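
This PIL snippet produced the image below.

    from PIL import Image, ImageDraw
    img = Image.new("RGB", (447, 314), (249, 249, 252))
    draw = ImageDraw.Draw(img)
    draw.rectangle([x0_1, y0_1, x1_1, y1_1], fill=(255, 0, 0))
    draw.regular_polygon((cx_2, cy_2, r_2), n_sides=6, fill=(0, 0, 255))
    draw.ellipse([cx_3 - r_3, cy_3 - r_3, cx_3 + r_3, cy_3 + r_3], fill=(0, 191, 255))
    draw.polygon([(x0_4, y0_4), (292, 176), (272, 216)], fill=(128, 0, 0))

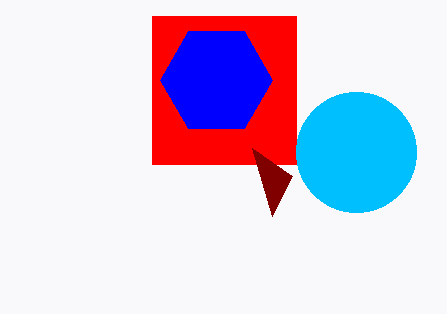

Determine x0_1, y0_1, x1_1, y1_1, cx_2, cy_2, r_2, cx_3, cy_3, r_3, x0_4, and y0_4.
x0_1 = 152; y0_1 = 16; x1_1 = 296; y1_1 = 164; cx_2 = 216; cy_2 = 80; r_2 = 56; cx_3 = 356; cy_3 = 152; r_3 = 60; x0_4 = 252; y0_4 = 148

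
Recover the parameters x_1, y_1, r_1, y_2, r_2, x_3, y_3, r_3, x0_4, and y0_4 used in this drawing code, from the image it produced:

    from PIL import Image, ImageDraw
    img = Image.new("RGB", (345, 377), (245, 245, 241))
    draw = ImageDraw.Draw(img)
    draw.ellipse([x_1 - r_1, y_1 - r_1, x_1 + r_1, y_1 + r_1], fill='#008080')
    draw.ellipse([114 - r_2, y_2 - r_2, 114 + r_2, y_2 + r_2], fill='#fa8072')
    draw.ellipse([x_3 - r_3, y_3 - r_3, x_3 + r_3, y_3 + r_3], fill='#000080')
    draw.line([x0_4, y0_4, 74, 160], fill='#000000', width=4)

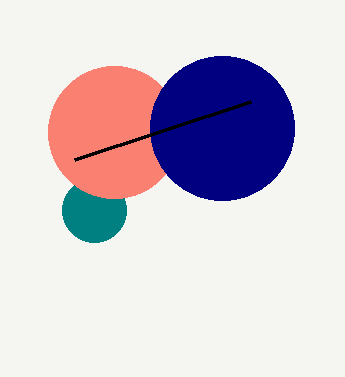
x_1 = 94; y_1 = 210; r_1 = 32; y_2 = 132; r_2 = 66; x_3 = 222; y_3 = 128; r_3 = 72; x0_4 = 250; y0_4 = 102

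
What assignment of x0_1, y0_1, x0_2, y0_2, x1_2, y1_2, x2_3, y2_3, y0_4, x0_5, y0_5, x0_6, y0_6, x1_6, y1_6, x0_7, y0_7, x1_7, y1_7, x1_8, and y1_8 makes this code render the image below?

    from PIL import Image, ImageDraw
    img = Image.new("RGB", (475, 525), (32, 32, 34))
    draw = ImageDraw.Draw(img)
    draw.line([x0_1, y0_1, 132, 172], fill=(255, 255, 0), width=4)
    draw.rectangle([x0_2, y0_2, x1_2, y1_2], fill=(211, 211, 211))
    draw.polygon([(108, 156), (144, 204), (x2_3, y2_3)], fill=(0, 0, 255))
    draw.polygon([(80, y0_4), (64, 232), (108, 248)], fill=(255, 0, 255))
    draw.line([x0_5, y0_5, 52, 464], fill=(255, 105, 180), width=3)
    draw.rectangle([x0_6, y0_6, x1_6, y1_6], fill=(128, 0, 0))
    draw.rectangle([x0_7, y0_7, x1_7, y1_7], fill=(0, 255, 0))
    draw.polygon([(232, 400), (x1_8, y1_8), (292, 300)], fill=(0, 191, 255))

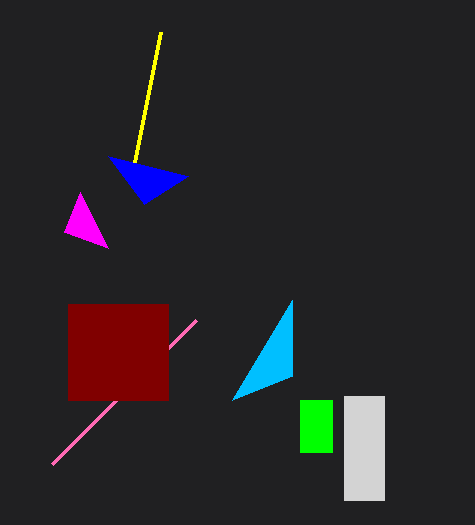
x0_1 = 160
y0_1 = 32
x0_2 = 344
y0_2 = 396
x1_2 = 384
y1_2 = 500
x2_3 = 188
y2_3 = 176
y0_4 = 192
x0_5 = 196
y0_5 = 320
x0_6 = 68
y0_6 = 304
x1_6 = 168
y1_6 = 400
x0_7 = 300
y0_7 = 400
x1_7 = 332
y1_7 = 452
x1_8 = 292
y1_8 = 376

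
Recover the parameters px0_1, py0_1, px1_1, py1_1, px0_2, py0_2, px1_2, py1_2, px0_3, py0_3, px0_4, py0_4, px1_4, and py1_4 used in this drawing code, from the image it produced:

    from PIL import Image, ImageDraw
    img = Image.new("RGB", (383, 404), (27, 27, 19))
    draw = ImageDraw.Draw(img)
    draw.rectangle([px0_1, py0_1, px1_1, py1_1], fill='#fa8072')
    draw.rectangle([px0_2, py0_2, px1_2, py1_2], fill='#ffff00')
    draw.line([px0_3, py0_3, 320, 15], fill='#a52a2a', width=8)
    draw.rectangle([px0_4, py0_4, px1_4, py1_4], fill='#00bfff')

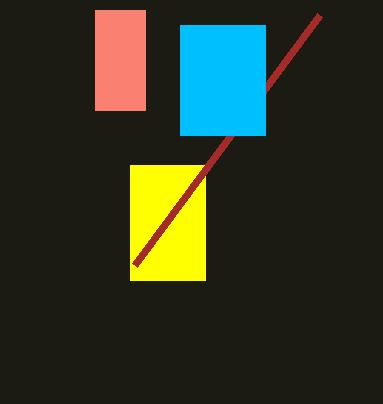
px0_1 = 95; py0_1 = 10; px1_1 = 145; py1_1 = 110; px0_2 = 130; py0_2 = 165; px1_2 = 205; py1_2 = 280; px0_3 = 135; py0_3 = 265; px0_4 = 180; py0_4 = 25; px1_4 = 265; py1_4 = 135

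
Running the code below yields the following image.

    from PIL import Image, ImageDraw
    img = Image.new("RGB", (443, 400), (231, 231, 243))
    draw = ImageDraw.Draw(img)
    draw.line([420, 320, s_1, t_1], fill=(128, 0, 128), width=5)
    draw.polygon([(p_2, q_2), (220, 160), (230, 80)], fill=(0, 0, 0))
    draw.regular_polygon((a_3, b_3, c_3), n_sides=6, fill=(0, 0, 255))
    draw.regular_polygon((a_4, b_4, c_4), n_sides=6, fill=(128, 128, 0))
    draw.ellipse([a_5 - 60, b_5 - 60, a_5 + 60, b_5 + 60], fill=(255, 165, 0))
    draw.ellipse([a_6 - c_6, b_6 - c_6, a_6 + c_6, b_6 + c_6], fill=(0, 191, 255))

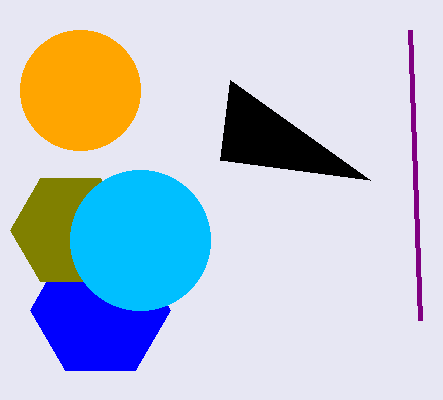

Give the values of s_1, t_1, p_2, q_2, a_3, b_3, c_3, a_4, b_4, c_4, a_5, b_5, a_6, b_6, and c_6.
s_1 = 410
t_1 = 30
p_2 = 370
q_2 = 180
a_3 = 100
b_3 = 310
c_3 = 70
a_4 = 70
b_4 = 230
c_4 = 60
a_5 = 80
b_5 = 90
a_6 = 140
b_6 = 240
c_6 = 70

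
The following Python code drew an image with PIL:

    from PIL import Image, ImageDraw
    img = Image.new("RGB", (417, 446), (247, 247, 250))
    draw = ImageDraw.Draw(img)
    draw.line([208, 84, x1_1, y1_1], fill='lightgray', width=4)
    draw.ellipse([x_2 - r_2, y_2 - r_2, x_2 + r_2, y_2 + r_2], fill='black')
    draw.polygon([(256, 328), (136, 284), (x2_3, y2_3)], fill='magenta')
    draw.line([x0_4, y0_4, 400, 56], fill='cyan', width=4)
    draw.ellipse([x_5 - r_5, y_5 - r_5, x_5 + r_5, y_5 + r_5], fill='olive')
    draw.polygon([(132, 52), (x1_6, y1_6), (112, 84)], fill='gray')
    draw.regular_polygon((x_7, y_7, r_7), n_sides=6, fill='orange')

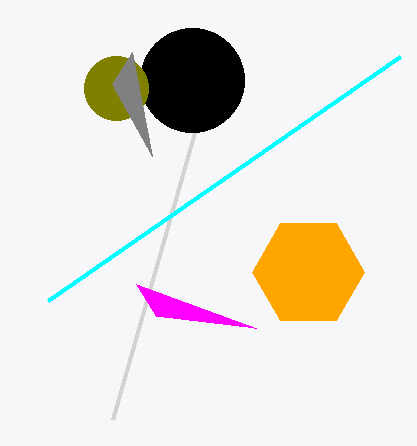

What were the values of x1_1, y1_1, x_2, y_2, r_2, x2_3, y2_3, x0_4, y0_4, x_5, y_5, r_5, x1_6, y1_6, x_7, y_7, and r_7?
x1_1 = 112
y1_1 = 420
x_2 = 192
y_2 = 80
r_2 = 52
x2_3 = 156
y2_3 = 316
x0_4 = 48
y0_4 = 300
x_5 = 116
y_5 = 88
r_5 = 32
x1_6 = 152
y1_6 = 156
x_7 = 308
y_7 = 272
r_7 = 56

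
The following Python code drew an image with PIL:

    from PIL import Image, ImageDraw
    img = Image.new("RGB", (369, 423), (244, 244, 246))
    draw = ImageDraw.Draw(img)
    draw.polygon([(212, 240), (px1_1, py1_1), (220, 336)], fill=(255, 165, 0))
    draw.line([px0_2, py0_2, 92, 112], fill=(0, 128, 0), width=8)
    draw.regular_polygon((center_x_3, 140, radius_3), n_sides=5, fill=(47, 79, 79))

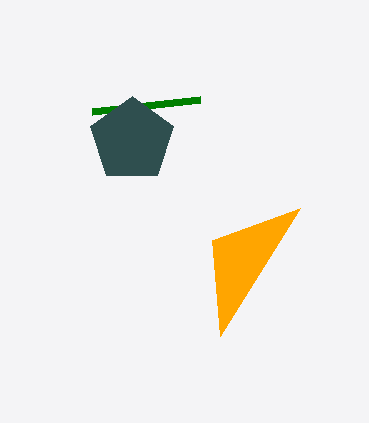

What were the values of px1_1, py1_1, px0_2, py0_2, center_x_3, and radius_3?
px1_1 = 300, py1_1 = 208, px0_2 = 200, py0_2 = 100, center_x_3 = 132, radius_3 = 44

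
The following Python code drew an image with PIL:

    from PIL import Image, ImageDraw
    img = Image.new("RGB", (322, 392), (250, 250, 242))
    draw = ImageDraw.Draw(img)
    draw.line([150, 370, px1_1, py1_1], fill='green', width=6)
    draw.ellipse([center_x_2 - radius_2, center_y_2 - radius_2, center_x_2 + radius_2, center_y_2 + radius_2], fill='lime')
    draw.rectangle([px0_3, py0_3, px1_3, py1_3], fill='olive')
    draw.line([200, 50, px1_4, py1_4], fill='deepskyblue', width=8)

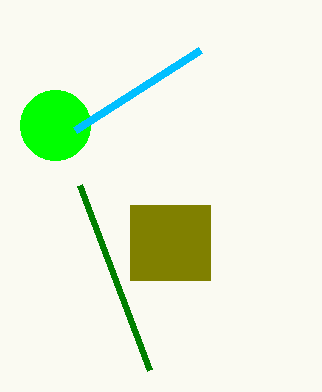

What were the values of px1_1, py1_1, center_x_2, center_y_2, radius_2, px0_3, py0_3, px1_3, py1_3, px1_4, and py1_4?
px1_1 = 80
py1_1 = 185
center_x_2 = 55
center_y_2 = 125
radius_2 = 35
px0_3 = 130
py0_3 = 205
px1_3 = 210
py1_3 = 280
px1_4 = 75
py1_4 = 130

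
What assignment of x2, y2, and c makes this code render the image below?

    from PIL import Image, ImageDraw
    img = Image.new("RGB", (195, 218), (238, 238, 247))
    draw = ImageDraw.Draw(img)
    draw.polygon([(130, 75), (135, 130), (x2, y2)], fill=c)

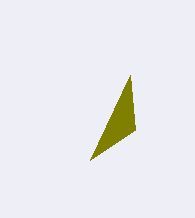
x2 = 90, y2 = 160, c = 'olive'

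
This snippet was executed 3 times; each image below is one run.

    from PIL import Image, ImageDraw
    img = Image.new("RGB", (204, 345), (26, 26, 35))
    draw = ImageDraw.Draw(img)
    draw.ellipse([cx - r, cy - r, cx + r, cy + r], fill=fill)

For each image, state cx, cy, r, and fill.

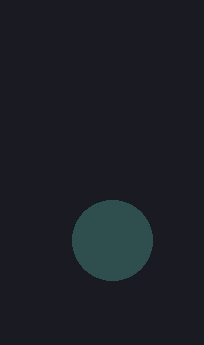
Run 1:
cx = 112
cy = 240
r = 40
fill = 'darkslategray'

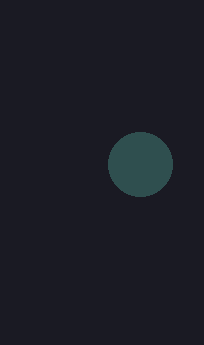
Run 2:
cx = 140
cy = 164
r = 32
fill = 'darkslategray'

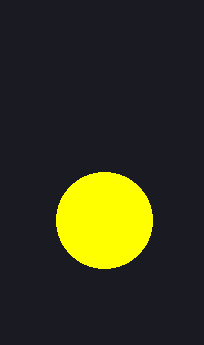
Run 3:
cx = 104; cy = 220; r = 48; fill = 'yellow'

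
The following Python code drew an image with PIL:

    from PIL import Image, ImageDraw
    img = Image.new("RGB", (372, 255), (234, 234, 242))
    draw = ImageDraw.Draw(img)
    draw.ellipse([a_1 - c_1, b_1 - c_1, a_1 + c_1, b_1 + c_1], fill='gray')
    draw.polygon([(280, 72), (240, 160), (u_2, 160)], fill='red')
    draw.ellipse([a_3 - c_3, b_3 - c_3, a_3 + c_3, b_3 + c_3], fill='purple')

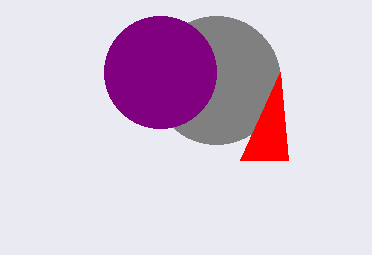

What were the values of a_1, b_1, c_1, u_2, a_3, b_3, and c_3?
a_1 = 216, b_1 = 80, c_1 = 64, u_2 = 288, a_3 = 160, b_3 = 72, c_3 = 56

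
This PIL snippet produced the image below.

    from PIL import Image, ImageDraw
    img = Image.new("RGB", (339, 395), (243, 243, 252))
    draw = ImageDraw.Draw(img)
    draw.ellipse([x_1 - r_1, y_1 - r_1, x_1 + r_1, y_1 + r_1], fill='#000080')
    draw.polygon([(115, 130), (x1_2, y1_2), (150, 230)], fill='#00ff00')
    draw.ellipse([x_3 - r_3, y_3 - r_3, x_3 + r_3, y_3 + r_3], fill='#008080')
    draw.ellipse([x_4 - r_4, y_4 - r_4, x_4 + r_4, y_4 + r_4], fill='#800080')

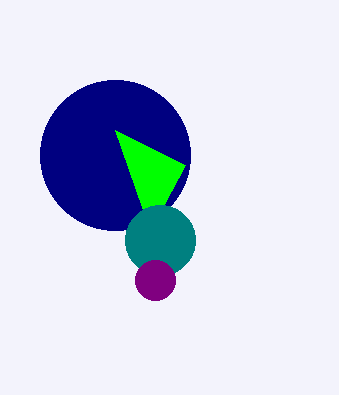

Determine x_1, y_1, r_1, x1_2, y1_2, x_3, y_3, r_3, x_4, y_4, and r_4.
x_1 = 115
y_1 = 155
r_1 = 75
x1_2 = 185
y1_2 = 165
x_3 = 160
y_3 = 240
r_3 = 35
x_4 = 155
y_4 = 280
r_4 = 20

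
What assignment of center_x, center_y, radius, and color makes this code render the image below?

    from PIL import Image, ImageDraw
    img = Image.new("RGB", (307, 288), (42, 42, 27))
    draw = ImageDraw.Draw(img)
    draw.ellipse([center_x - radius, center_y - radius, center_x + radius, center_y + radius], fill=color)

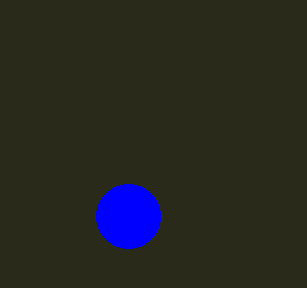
center_x = 128
center_y = 216
radius = 32
color = 'blue'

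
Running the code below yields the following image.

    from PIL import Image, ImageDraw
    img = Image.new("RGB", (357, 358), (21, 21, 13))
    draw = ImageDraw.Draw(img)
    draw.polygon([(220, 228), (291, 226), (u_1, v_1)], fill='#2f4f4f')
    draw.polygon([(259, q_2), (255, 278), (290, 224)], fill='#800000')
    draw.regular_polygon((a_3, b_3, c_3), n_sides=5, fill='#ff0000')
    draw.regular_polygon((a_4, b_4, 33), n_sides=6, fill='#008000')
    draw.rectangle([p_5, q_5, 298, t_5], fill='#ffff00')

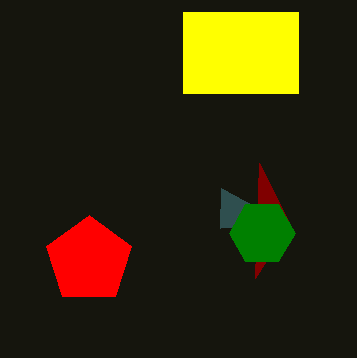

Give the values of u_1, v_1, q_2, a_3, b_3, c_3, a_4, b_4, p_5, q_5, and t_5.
u_1 = 221; v_1 = 188; q_2 = 163; a_3 = 89; b_3 = 260; c_3 = 45; a_4 = 262; b_4 = 233; p_5 = 183; q_5 = 12; t_5 = 93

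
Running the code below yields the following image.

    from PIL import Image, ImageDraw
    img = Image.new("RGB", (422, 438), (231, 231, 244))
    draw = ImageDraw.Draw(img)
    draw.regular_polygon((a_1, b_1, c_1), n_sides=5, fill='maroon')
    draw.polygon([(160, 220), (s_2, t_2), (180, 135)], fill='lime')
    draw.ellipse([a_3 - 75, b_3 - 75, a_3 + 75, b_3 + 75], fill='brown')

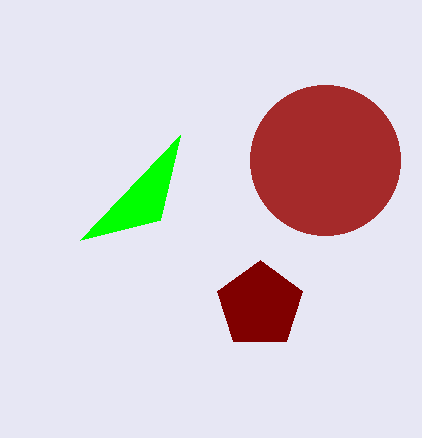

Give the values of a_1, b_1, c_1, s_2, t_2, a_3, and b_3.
a_1 = 260, b_1 = 305, c_1 = 45, s_2 = 80, t_2 = 240, a_3 = 325, b_3 = 160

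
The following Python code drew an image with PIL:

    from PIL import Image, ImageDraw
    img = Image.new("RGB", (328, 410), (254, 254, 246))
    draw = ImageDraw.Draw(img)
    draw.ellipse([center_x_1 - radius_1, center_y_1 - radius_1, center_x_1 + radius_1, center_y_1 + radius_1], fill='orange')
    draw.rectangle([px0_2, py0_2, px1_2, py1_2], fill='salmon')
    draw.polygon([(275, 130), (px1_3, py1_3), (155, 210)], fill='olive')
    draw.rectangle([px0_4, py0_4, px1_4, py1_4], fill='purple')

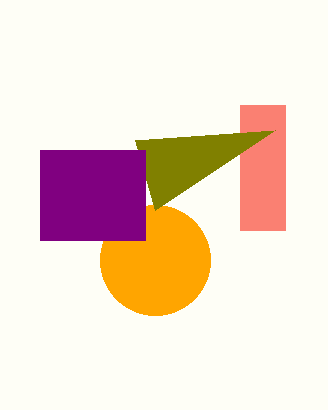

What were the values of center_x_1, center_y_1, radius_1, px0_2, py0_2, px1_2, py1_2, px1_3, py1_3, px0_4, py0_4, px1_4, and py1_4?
center_x_1 = 155; center_y_1 = 260; radius_1 = 55; px0_2 = 240; py0_2 = 105; px1_2 = 285; py1_2 = 230; px1_3 = 135; py1_3 = 140; px0_4 = 40; py0_4 = 150; px1_4 = 145; py1_4 = 240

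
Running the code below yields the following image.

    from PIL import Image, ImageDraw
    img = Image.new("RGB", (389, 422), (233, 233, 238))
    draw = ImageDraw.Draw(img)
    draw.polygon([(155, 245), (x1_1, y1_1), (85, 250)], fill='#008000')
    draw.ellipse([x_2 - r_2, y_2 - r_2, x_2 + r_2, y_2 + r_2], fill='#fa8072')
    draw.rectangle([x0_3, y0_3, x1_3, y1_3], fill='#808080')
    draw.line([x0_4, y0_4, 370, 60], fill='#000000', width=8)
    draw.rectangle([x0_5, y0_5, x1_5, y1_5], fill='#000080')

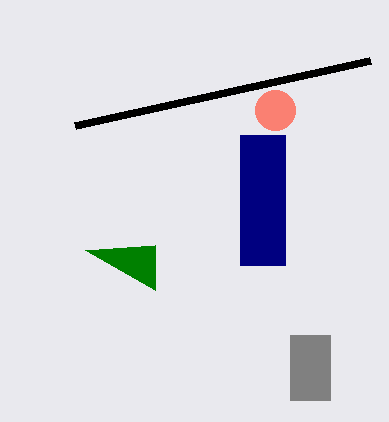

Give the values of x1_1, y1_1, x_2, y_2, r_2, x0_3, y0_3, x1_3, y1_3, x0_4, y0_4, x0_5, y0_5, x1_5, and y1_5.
x1_1 = 155, y1_1 = 290, x_2 = 275, y_2 = 110, r_2 = 20, x0_3 = 290, y0_3 = 335, x1_3 = 330, y1_3 = 400, x0_4 = 75, y0_4 = 125, x0_5 = 240, y0_5 = 135, x1_5 = 285, y1_5 = 265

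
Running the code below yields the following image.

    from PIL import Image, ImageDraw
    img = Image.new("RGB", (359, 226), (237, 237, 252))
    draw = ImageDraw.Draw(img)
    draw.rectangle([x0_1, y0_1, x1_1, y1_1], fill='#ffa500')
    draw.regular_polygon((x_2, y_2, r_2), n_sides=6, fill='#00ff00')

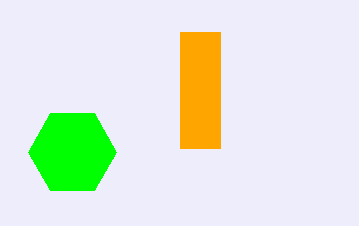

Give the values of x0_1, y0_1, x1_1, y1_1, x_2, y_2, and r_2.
x0_1 = 180; y0_1 = 32; x1_1 = 220; y1_1 = 148; x_2 = 72; y_2 = 152; r_2 = 44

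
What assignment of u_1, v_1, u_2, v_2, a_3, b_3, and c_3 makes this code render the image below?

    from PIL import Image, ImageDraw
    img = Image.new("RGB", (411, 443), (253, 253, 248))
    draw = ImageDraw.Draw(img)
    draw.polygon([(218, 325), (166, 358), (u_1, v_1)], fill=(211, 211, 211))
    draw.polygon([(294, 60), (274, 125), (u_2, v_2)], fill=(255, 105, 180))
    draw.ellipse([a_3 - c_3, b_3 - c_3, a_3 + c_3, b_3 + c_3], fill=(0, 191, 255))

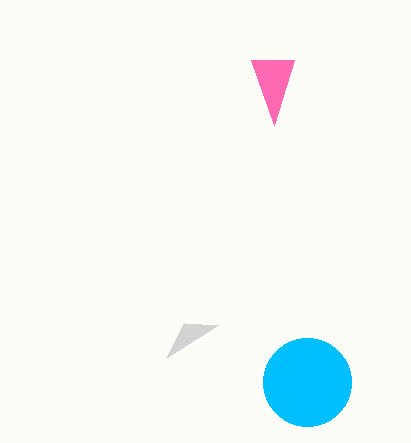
u_1 = 184, v_1 = 323, u_2 = 251, v_2 = 60, a_3 = 307, b_3 = 382, c_3 = 44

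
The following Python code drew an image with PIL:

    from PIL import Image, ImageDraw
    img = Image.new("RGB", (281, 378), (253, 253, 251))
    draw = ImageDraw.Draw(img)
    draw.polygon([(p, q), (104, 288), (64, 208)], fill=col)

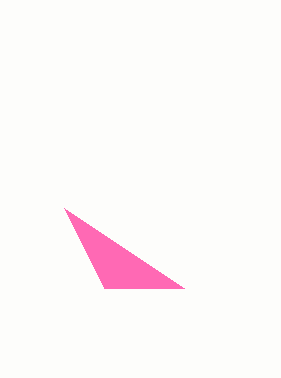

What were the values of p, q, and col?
p = 184, q = 288, col = 'hotpink'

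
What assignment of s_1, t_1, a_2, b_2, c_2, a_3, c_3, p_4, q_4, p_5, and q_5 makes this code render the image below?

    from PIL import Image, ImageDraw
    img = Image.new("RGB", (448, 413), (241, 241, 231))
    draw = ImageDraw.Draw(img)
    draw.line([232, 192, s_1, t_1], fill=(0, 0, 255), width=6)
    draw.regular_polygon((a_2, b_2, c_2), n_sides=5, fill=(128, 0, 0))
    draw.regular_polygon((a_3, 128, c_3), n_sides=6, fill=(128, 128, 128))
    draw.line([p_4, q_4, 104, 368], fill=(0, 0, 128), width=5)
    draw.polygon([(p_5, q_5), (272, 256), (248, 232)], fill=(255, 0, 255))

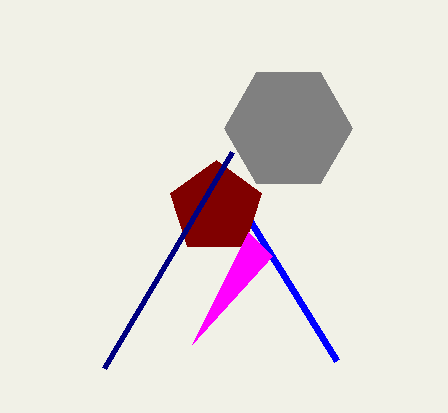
s_1 = 336, t_1 = 360, a_2 = 216, b_2 = 208, c_2 = 48, a_3 = 288, c_3 = 64, p_4 = 232, q_4 = 152, p_5 = 192, q_5 = 344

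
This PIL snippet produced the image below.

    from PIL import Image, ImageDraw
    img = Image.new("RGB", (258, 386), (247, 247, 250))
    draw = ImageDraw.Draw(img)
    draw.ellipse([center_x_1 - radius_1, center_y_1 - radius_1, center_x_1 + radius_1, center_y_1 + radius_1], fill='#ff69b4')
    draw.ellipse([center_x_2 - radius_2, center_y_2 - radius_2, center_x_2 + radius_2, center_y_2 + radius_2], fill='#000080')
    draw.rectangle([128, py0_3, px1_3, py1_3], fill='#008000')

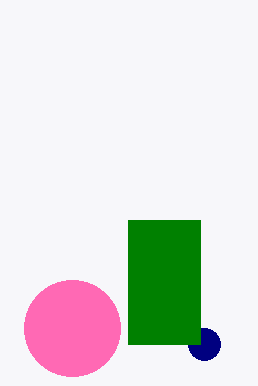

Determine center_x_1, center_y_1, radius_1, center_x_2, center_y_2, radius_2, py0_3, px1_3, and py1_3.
center_x_1 = 72
center_y_1 = 328
radius_1 = 48
center_x_2 = 204
center_y_2 = 344
radius_2 = 16
py0_3 = 220
px1_3 = 200
py1_3 = 344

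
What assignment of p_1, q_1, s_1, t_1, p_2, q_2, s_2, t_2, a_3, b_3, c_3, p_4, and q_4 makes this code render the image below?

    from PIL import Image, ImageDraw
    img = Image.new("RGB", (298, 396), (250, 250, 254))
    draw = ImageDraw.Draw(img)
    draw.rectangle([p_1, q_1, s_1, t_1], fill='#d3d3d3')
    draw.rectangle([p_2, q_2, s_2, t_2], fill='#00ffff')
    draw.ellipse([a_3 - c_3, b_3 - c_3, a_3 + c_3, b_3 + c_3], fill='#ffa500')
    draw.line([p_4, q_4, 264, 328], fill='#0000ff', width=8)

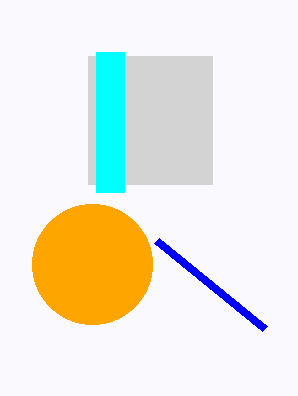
p_1 = 88
q_1 = 56
s_1 = 212
t_1 = 184
p_2 = 96
q_2 = 52
s_2 = 124
t_2 = 192
a_3 = 92
b_3 = 264
c_3 = 60
p_4 = 156
q_4 = 240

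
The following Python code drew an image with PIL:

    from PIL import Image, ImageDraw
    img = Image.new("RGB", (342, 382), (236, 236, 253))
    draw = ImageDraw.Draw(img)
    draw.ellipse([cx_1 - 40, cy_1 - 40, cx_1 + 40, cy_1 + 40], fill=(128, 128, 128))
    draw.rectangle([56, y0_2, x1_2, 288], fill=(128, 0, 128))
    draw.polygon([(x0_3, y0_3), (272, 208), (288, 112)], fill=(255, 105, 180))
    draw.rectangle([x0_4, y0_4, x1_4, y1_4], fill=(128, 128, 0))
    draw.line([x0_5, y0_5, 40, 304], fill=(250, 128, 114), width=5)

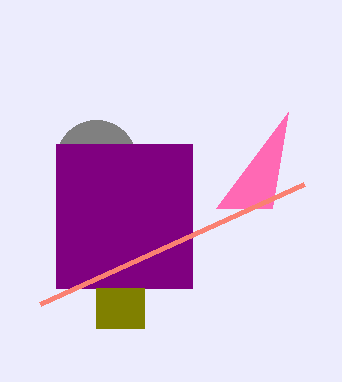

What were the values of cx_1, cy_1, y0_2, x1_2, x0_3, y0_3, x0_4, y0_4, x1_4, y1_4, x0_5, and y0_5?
cx_1 = 96; cy_1 = 160; y0_2 = 144; x1_2 = 192; x0_3 = 216; y0_3 = 208; x0_4 = 96; y0_4 = 288; x1_4 = 144; y1_4 = 328; x0_5 = 304; y0_5 = 184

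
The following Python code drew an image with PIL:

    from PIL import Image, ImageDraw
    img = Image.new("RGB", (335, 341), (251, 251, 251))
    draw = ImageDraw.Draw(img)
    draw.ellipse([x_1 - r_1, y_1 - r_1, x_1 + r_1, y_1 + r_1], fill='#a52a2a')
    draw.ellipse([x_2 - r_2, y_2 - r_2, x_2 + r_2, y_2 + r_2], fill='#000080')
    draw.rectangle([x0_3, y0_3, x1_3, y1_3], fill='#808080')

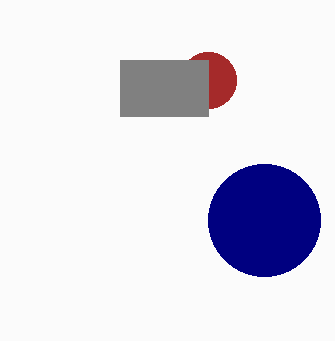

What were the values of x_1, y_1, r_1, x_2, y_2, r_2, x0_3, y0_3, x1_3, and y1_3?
x_1 = 208, y_1 = 80, r_1 = 28, x_2 = 264, y_2 = 220, r_2 = 56, x0_3 = 120, y0_3 = 60, x1_3 = 208, y1_3 = 116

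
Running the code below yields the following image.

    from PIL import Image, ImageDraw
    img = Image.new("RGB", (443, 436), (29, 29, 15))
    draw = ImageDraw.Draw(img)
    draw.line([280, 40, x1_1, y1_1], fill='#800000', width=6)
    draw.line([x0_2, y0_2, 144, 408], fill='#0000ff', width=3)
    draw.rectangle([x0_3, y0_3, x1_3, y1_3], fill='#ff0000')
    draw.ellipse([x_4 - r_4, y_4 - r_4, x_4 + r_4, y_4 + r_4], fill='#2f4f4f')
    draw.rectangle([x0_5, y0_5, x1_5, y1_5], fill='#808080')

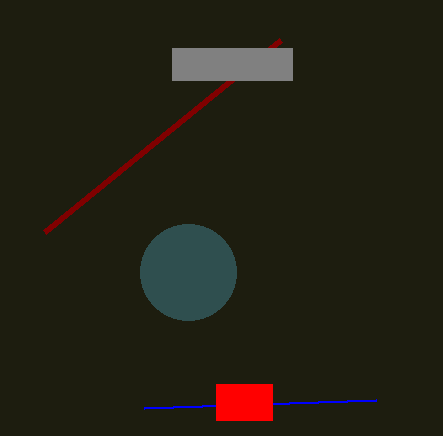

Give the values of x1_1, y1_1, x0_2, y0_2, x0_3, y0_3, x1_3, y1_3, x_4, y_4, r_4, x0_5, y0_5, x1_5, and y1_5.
x1_1 = 44; y1_1 = 232; x0_2 = 376; y0_2 = 400; x0_3 = 216; y0_3 = 384; x1_3 = 272; y1_3 = 420; x_4 = 188; y_4 = 272; r_4 = 48; x0_5 = 172; y0_5 = 48; x1_5 = 292; y1_5 = 80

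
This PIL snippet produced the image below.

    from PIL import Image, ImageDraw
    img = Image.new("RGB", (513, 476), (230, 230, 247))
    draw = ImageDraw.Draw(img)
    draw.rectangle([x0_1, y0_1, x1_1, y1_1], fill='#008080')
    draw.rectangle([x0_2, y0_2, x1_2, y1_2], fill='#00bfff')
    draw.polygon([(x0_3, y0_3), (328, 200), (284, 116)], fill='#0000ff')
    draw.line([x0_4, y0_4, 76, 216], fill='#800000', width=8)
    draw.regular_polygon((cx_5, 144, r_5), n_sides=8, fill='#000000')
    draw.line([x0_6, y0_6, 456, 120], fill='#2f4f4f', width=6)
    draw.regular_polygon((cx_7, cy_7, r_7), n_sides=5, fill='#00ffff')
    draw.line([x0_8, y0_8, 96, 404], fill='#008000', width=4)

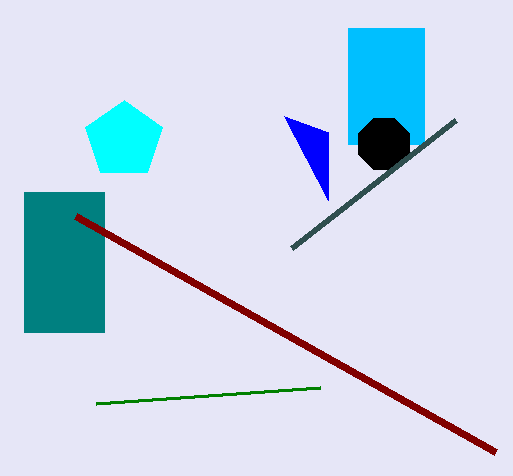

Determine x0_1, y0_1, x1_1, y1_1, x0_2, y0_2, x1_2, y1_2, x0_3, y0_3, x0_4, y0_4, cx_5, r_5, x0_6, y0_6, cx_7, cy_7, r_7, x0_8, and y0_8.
x0_1 = 24
y0_1 = 192
x1_1 = 104
y1_1 = 332
x0_2 = 348
y0_2 = 28
x1_2 = 424
y1_2 = 144
x0_3 = 328
y0_3 = 132
x0_4 = 496
y0_4 = 452
cx_5 = 384
r_5 = 28
x0_6 = 292
y0_6 = 248
cx_7 = 124
cy_7 = 140
r_7 = 40
x0_8 = 320
y0_8 = 388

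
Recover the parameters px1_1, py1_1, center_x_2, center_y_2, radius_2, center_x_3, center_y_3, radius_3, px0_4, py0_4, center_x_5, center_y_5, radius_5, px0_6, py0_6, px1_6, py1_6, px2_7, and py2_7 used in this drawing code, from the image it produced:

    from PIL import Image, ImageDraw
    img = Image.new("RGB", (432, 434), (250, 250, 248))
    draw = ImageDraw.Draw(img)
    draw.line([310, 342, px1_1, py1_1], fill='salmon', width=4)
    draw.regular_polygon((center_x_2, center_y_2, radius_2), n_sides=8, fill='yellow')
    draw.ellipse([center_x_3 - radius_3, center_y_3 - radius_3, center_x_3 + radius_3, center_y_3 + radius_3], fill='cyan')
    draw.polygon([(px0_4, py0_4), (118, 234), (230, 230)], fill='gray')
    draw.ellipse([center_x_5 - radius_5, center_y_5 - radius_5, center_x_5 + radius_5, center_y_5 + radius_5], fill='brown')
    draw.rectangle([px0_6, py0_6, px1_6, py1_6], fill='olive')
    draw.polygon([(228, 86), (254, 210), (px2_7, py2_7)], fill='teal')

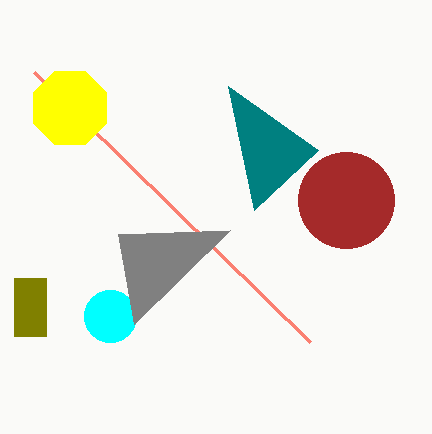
px1_1 = 34
py1_1 = 72
center_x_2 = 70
center_y_2 = 108
radius_2 = 40
center_x_3 = 110
center_y_3 = 316
radius_3 = 26
px0_4 = 134
py0_4 = 324
center_x_5 = 346
center_y_5 = 200
radius_5 = 48
px0_6 = 14
py0_6 = 278
px1_6 = 46
py1_6 = 336
px2_7 = 318
py2_7 = 150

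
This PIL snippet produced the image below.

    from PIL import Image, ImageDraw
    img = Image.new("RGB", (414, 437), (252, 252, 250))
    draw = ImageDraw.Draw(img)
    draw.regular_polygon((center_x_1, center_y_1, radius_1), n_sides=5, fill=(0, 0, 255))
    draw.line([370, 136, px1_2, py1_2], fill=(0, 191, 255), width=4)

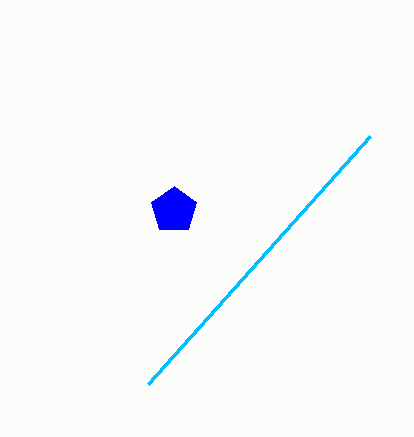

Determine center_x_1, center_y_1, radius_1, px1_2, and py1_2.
center_x_1 = 174
center_y_1 = 210
radius_1 = 24
px1_2 = 148
py1_2 = 384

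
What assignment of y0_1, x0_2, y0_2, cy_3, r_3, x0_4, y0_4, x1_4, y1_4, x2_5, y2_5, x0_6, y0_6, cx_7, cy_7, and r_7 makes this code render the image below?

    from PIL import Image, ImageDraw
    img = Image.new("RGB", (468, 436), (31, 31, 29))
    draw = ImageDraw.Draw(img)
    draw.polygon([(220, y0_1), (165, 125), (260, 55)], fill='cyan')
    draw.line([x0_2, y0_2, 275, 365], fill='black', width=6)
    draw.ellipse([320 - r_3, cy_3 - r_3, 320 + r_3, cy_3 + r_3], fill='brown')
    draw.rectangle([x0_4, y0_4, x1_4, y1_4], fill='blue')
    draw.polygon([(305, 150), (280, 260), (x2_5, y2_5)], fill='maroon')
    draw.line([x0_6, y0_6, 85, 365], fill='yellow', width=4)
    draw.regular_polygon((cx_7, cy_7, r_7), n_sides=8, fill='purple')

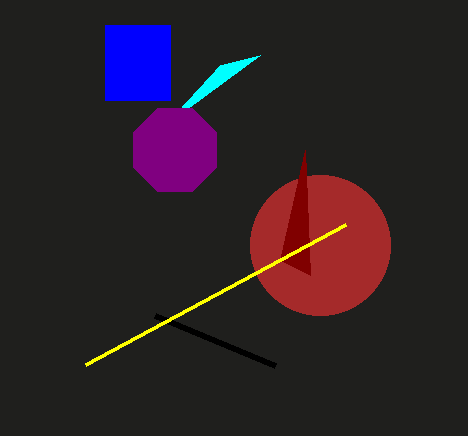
y0_1 = 65
x0_2 = 155
y0_2 = 315
cy_3 = 245
r_3 = 70
x0_4 = 105
y0_4 = 25
x1_4 = 170
y1_4 = 100
x2_5 = 310
y2_5 = 275
x0_6 = 345
y0_6 = 225
cx_7 = 175
cy_7 = 150
r_7 = 45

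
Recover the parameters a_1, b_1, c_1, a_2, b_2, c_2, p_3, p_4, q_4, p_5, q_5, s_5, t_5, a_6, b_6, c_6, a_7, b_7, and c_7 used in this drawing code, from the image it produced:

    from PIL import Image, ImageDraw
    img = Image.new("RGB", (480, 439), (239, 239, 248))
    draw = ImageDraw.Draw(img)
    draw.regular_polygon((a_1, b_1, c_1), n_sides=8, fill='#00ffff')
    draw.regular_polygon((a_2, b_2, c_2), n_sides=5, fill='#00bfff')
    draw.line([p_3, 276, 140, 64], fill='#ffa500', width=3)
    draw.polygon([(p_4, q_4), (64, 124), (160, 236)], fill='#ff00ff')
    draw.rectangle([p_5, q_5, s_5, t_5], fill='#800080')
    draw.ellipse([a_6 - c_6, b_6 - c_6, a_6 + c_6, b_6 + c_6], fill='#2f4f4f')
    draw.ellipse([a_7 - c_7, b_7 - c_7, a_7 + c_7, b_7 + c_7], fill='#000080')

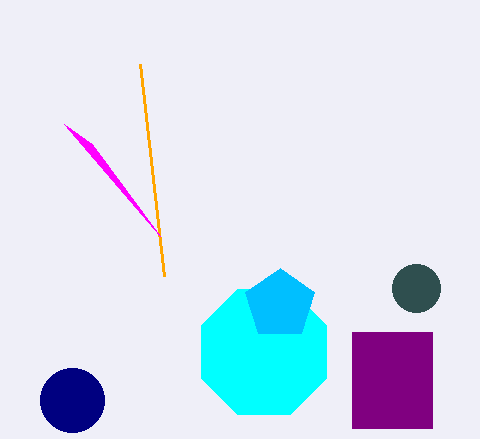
a_1 = 264, b_1 = 352, c_1 = 68, a_2 = 280, b_2 = 304, c_2 = 36, p_3 = 164, p_4 = 92, q_4 = 144, p_5 = 352, q_5 = 332, s_5 = 432, t_5 = 428, a_6 = 416, b_6 = 288, c_6 = 24, a_7 = 72, b_7 = 400, c_7 = 32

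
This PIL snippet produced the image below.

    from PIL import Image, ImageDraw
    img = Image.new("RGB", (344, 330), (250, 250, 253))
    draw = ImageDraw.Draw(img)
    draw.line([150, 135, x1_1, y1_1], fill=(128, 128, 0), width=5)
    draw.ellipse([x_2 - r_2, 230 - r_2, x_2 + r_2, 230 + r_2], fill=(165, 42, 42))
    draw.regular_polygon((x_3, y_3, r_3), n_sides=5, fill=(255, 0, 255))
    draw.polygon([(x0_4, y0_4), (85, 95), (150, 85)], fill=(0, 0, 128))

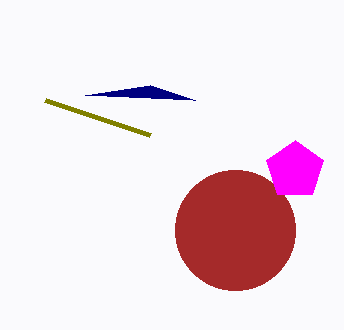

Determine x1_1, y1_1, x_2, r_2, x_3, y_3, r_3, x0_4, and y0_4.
x1_1 = 45, y1_1 = 100, x_2 = 235, r_2 = 60, x_3 = 295, y_3 = 170, r_3 = 30, x0_4 = 195, y0_4 = 100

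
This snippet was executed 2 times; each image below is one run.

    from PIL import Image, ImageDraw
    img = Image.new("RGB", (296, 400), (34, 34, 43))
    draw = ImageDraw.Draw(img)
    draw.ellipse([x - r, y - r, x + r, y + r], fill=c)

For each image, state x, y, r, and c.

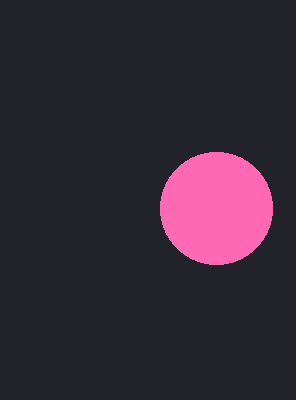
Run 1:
x = 216; y = 208; r = 56; c = 'hotpink'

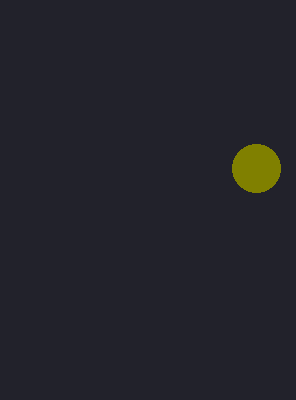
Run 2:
x = 256, y = 168, r = 24, c = 'olive'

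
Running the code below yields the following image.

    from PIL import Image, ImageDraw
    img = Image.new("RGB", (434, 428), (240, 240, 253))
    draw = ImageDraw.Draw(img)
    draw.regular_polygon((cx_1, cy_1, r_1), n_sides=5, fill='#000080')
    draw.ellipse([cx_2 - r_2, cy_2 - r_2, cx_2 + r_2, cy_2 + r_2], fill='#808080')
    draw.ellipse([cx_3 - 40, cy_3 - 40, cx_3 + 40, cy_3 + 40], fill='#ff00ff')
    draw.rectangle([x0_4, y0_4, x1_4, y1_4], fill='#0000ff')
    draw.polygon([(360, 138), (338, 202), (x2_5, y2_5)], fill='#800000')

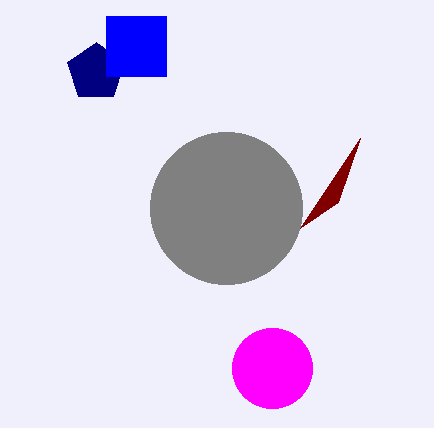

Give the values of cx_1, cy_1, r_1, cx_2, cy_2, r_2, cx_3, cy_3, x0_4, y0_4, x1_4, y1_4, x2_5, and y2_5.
cx_1 = 96; cy_1 = 72; r_1 = 30; cx_2 = 226; cy_2 = 208; r_2 = 76; cx_3 = 272; cy_3 = 368; x0_4 = 106; y0_4 = 16; x1_4 = 166; y1_4 = 76; x2_5 = 300; y2_5 = 228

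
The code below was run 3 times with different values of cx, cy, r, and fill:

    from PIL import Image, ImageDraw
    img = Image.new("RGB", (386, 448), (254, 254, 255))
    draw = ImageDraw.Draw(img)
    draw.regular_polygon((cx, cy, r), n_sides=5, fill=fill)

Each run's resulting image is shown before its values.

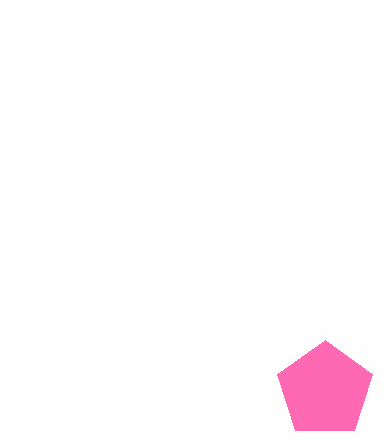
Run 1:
cx = 325; cy = 390; r = 50; fill = 'hotpink'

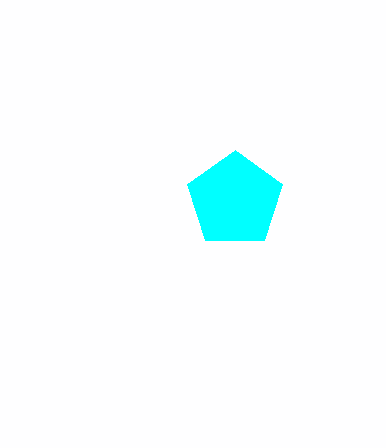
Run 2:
cx = 235, cy = 200, r = 50, fill = 'cyan'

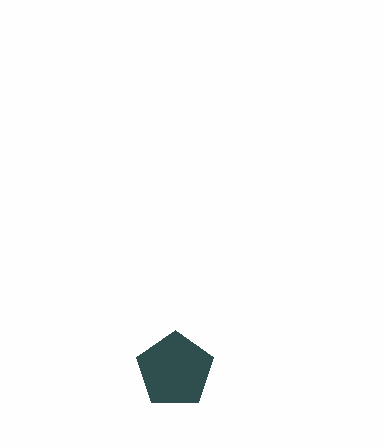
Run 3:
cx = 175; cy = 370; r = 40; fill = 'darkslategray'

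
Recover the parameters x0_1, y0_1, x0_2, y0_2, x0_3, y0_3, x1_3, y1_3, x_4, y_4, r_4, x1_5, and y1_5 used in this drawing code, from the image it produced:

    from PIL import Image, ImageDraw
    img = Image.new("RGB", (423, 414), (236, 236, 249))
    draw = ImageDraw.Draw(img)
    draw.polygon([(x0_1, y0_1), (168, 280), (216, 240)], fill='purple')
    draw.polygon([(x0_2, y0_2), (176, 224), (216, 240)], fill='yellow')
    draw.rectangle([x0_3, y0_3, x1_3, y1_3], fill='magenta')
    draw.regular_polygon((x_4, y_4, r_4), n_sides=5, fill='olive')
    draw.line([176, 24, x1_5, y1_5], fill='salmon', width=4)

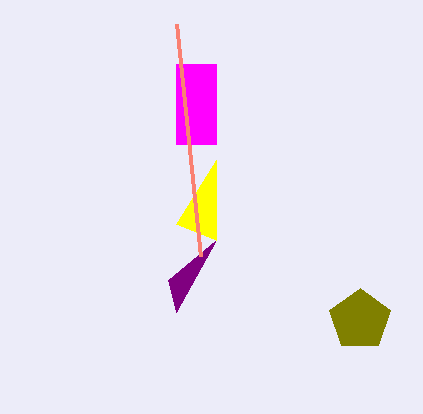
x0_1 = 176
y0_1 = 312
x0_2 = 216
y0_2 = 160
x0_3 = 176
y0_3 = 64
x1_3 = 216
y1_3 = 144
x_4 = 360
y_4 = 320
r_4 = 32
x1_5 = 200
y1_5 = 256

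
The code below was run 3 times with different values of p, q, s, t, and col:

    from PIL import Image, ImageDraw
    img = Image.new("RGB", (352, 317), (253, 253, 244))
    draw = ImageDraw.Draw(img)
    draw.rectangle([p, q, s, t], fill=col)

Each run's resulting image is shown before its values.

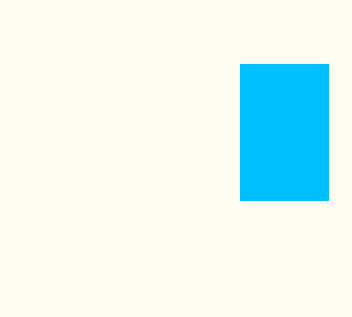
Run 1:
p = 240; q = 64; s = 328; t = 200; col = 'deepskyblue'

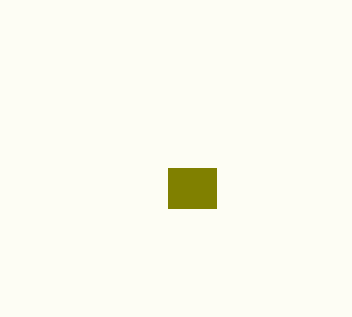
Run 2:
p = 168, q = 168, s = 216, t = 208, col = 'olive'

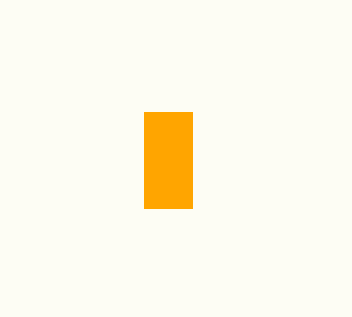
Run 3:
p = 144
q = 112
s = 192
t = 208
col = 'orange'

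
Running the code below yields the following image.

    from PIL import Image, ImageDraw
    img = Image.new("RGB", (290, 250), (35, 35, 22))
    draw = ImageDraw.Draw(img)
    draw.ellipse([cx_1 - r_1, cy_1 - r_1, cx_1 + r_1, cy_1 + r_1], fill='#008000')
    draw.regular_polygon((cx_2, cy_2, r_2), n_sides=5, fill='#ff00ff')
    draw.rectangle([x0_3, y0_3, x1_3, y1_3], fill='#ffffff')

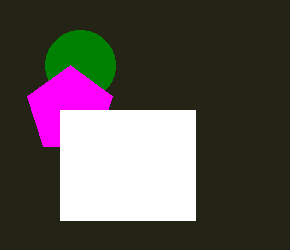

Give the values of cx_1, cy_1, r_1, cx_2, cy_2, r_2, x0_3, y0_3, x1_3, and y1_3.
cx_1 = 80
cy_1 = 65
r_1 = 35
cx_2 = 70
cy_2 = 110
r_2 = 45
x0_3 = 60
y0_3 = 110
x1_3 = 195
y1_3 = 220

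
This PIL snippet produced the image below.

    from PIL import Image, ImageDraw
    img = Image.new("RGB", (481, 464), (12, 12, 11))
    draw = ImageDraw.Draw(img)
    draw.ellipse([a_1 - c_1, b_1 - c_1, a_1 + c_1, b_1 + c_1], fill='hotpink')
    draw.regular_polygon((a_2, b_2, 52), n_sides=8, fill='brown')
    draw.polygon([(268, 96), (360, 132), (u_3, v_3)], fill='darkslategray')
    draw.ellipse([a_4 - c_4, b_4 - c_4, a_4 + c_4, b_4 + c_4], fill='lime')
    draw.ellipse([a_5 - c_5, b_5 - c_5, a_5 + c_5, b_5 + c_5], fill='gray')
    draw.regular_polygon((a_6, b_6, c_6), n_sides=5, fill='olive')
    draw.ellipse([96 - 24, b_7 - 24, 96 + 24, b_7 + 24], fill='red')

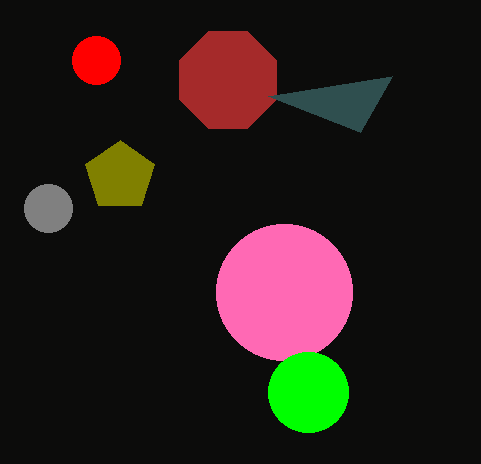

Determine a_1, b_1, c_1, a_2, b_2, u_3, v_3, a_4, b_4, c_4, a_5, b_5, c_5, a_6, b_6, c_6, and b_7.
a_1 = 284; b_1 = 292; c_1 = 68; a_2 = 228; b_2 = 80; u_3 = 392; v_3 = 76; a_4 = 308; b_4 = 392; c_4 = 40; a_5 = 48; b_5 = 208; c_5 = 24; a_6 = 120; b_6 = 176; c_6 = 36; b_7 = 60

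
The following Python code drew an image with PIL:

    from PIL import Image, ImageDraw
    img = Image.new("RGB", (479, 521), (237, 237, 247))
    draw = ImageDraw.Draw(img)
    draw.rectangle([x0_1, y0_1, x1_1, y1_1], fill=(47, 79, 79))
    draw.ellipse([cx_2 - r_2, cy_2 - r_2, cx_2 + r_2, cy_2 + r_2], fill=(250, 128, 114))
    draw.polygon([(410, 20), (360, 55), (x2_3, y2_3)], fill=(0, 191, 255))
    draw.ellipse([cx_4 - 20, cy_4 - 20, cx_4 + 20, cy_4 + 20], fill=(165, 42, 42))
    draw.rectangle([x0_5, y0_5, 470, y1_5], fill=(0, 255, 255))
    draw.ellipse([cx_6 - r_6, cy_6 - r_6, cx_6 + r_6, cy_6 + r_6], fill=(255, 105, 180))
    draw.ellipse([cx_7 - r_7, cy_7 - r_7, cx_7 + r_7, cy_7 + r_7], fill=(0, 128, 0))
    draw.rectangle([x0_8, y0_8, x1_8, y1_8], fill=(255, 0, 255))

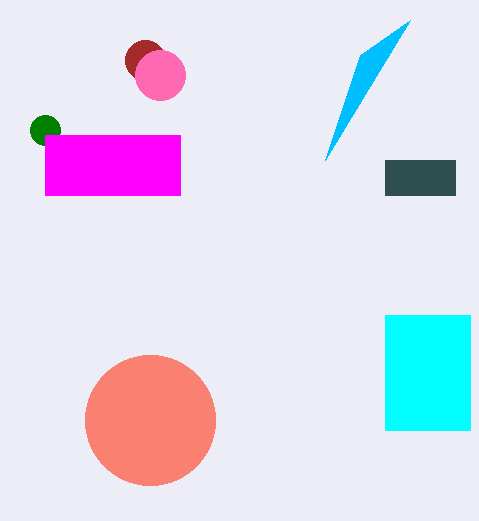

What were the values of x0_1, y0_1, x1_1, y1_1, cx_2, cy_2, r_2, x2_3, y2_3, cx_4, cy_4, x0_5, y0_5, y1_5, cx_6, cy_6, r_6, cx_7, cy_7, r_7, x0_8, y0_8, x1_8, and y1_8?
x0_1 = 385, y0_1 = 160, x1_1 = 455, y1_1 = 195, cx_2 = 150, cy_2 = 420, r_2 = 65, x2_3 = 325, y2_3 = 160, cx_4 = 145, cy_4 = 60, x0_5 = 385, y0_5 = 315, y1_5 = 430, cx_6 = 160, cy_6 = 75, r_6 = 25, cx_7 = 45, cy_7 = 130, r_7 = 15, x0_8 = 45, y0_8 = 135, x1_8 = 180, y1_8 = 195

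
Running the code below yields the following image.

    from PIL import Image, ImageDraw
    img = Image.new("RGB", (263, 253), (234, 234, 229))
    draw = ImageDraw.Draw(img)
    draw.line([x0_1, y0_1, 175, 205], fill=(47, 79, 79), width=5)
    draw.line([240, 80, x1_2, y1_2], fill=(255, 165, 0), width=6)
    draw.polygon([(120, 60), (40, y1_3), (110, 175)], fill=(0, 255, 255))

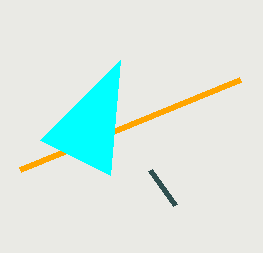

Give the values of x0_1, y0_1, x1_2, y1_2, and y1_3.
x0_1 = 150
y0_1 = 170
x1_2 = 20
y1_2 = 170
y1_3 = 140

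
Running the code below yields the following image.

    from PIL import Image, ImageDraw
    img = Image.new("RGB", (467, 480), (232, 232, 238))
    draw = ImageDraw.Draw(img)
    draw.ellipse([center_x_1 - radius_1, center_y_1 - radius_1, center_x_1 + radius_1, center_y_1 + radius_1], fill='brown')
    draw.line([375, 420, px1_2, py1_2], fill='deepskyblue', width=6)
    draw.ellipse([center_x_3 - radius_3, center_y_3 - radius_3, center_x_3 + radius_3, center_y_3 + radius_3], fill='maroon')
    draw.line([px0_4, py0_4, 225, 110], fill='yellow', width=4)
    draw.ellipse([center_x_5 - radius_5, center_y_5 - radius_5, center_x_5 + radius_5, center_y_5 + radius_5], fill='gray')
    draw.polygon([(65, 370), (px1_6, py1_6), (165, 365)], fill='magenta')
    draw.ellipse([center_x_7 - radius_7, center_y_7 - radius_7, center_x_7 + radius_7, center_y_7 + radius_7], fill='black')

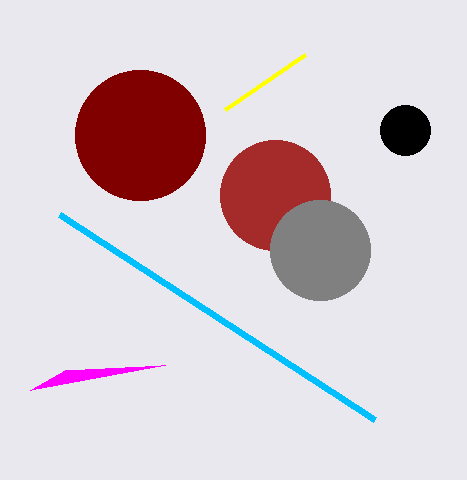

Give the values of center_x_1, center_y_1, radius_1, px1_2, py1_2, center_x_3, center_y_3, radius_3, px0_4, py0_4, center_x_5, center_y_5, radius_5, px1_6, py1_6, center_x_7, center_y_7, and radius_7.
center_x_1 = 275; center_y_1 = 195; radius_1 = 55; px1_2 = 60; py1_2 = 215; center_x_3 = 140; center_y_3 = 135; radius_3 = 65; px0_4 = 305; py0_4 = 55; center_x_5 = 320; center_y_5 = 250; radius_5 = 50; px1_6 = 30; py1_6 = 390; center_x_7 = 405; center_y_7 = 130; radius_7 = 25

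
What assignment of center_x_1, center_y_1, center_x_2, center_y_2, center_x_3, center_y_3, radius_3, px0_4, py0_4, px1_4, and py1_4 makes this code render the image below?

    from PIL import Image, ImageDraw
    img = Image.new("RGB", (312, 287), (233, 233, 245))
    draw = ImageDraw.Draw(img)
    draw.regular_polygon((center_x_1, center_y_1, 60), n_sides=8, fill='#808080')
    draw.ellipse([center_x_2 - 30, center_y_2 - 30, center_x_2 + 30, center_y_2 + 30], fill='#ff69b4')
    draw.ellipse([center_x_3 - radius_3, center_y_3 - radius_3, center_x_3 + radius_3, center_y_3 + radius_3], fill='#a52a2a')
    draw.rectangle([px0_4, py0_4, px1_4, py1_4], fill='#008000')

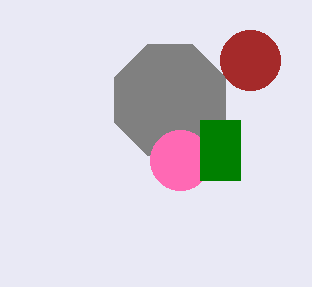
center_x_1 = 170
center_y_1 = 100
center_x_2 = 180
center_y_2 = 160
center_x_3 = 250
center_y_3 = 60
radius_3 = 30
px0_4 = 200
py0_4 = 120
px1_4 = 240
py1_4 = 180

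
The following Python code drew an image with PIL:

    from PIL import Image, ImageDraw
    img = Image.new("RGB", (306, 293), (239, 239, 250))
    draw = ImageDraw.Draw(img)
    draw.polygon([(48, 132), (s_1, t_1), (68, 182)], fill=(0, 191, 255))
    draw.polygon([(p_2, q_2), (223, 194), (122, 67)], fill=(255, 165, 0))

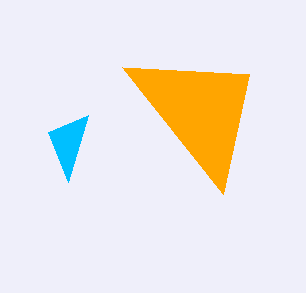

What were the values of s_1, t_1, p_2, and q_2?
s_1 = 88, t_1 = 115, p_2 = 249, q_2 = 74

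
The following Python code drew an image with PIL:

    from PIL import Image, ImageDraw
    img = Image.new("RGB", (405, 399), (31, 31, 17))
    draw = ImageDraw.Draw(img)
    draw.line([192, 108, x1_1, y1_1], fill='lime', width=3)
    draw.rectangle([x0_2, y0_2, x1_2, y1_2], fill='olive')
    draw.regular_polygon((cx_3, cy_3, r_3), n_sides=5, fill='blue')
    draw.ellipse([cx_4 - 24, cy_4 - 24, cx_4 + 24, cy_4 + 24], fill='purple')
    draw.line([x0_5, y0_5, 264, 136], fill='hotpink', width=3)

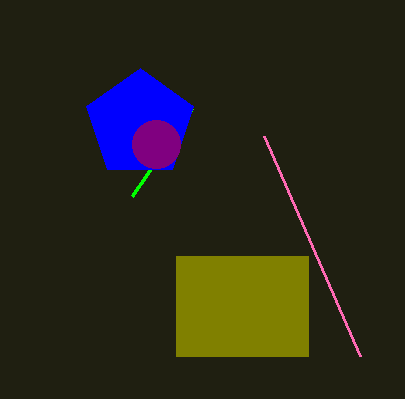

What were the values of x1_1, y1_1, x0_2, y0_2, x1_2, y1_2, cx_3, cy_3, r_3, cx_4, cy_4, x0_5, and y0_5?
x1_1 = 132, y1_1 = 196, x0_2 = 176, y0_2 = 256, x1_2 = 308, y1_2 = 356, cx_3 = 140, cy_3 = 124, r_3 = 56, cx_4 = 156, cy_4 = 144, x0_5 = 360, y0_5 = 356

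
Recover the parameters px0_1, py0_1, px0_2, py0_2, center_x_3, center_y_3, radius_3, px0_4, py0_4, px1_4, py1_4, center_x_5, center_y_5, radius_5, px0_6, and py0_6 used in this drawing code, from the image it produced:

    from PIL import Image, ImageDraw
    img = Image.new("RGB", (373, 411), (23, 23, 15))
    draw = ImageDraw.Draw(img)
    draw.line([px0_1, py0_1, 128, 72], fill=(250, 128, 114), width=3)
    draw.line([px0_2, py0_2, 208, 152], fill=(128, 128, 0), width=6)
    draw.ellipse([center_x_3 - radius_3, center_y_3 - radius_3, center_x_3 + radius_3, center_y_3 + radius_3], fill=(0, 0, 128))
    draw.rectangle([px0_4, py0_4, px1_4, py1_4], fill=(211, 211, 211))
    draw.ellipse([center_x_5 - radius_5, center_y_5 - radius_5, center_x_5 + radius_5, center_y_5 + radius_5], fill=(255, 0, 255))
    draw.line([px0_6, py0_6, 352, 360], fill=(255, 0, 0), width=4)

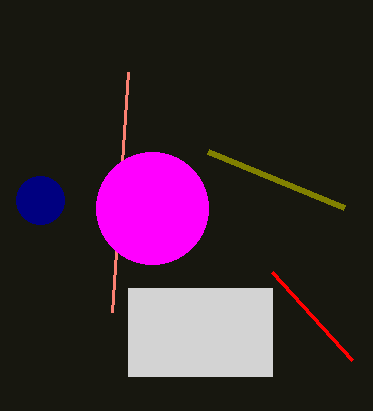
px0_1 = 112, py0_1 = 312, px0_2 = 344, py0_2 = 208, center_x_3 = 40, center_y_3 = 200, radius_3 = 24, px0_4 = 128, py0_4 = 288, px1_4 = 272, py1_4 = 376, center_x_5 = 152, center_y_5 = 208, radius_5 = 56, px0_6 = 272, py0_6 = 272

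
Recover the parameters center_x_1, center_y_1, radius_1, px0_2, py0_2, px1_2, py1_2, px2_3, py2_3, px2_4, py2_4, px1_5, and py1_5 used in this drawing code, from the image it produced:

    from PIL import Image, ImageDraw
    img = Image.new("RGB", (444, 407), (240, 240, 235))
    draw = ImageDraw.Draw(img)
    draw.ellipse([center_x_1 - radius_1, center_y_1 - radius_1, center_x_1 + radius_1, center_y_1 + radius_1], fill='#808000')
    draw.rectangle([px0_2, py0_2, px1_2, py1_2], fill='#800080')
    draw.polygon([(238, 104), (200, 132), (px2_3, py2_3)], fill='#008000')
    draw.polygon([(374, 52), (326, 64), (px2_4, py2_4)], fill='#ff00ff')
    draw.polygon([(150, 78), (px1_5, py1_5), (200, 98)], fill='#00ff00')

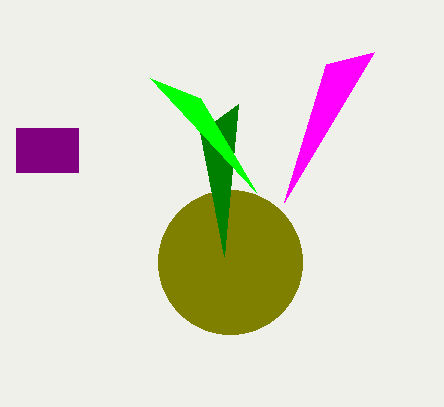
center_x_1 = 230, center_y_1 = 262, radius_1 = 72, px0_2 = 16, py0_2 = 128, px1_2 = 78, py1_2 = 172, px2_3 = 224, py2_3 = 256, px2_4 = 284, py2_4 = 202, px1_5 = 256, py1_5 = 192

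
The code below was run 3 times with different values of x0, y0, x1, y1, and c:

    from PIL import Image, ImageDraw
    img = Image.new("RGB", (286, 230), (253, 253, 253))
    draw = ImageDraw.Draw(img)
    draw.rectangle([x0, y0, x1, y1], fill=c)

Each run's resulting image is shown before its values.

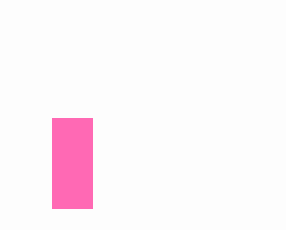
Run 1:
x0 = 52; y0 = 118; x1 = 92; y1 = 208; c = 'hotpink'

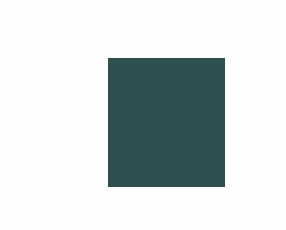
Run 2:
x0 = 108; y0 = 58; x1 = 224; y1 = 186; c = 'darkslategray'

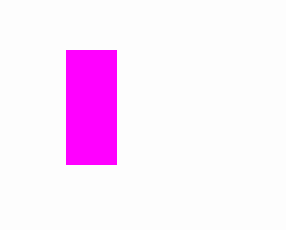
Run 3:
x0 = 66
y0 = 50
x1 = 116
y1 = 164
c = 'magenta'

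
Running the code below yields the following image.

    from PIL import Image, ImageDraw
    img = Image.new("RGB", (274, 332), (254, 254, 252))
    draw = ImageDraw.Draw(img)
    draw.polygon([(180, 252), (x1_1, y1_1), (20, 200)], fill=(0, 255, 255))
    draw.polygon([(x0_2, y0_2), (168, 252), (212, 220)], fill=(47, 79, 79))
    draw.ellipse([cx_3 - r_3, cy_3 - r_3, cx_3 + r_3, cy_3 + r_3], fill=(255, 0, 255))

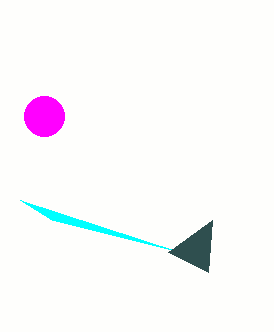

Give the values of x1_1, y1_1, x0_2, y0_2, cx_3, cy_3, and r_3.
x1_1 = 52; y1_1 = 220; x0_2 = 208; y0_2 = 272; cx_3 = 44; cy_3 = 116; r_3 = 20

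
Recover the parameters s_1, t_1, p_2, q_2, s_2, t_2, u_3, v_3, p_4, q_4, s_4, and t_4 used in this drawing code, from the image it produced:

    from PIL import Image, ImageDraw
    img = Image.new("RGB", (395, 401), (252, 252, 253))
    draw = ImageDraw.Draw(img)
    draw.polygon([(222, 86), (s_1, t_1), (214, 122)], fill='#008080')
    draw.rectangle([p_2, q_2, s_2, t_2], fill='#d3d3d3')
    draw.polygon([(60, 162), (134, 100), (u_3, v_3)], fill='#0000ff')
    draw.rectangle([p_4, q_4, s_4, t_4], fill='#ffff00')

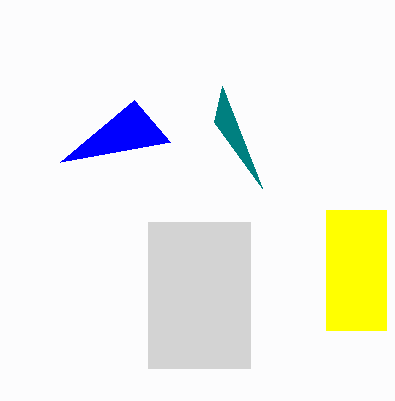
s_1 = 262; t_1 = 188; p_2 = 148; q_2 = 222; s_2 = 250; t_2 = 368; u_3 = 170; v_3 = 142; p_4 = 326; q_4 = 210; s_4 = 386; t_4 = 330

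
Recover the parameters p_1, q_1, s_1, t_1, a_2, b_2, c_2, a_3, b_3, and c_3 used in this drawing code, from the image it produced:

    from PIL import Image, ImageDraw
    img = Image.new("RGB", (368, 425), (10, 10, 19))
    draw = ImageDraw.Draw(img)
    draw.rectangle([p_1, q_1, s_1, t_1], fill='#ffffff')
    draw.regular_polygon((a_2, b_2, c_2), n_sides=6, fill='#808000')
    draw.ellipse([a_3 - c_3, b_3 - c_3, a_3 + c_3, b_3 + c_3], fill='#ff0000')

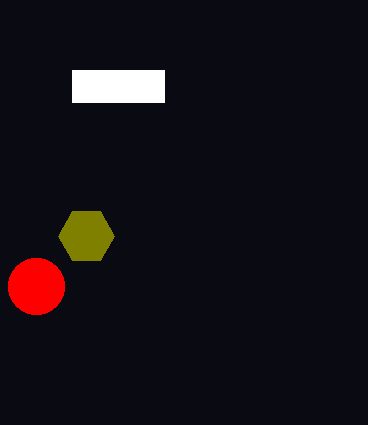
p_1 = 72
q_1 = 70
s_1 = 164
t_1 = 102
a_2 = 86
b_2 = 236
c_2 = 28
a_3 = 36
b_3 = 286
c_3 = 28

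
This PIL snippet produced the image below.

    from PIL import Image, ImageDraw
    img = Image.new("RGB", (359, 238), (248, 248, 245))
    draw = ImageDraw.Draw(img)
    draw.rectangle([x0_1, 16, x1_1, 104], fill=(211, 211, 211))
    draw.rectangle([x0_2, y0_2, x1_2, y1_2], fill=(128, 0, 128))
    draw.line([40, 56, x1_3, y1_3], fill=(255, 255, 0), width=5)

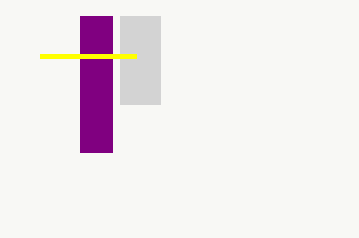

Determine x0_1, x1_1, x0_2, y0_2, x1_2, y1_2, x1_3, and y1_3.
x0_1 = 120, x1_1 = 160, x0_2 = 80, y0_2 = 16, x1_2 = 112, y1_2 = 152, x1_3 = 136, y1_3 = 56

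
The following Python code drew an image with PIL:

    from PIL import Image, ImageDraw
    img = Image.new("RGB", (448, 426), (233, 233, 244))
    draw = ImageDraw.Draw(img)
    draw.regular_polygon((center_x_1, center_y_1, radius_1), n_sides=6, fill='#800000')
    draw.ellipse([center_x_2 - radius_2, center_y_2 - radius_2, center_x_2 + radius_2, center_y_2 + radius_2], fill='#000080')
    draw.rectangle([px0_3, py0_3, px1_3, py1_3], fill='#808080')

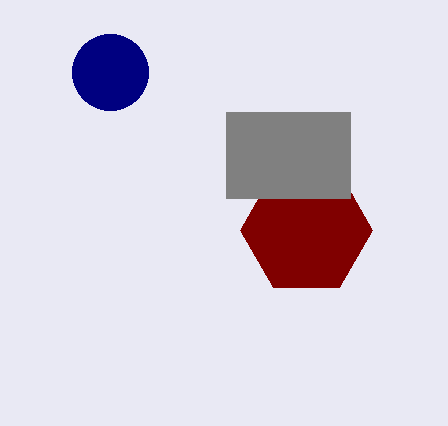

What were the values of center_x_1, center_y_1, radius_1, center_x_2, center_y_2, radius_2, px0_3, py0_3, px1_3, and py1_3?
center_x_1 = 306
center_y_1 = 230
radius_1 = 66
center_x_2 = 110
center_y_2 = 72
radius_2 = 38
px0_3 = 226
py0_3 = 112
px1_3 = 350
py1_3 = 198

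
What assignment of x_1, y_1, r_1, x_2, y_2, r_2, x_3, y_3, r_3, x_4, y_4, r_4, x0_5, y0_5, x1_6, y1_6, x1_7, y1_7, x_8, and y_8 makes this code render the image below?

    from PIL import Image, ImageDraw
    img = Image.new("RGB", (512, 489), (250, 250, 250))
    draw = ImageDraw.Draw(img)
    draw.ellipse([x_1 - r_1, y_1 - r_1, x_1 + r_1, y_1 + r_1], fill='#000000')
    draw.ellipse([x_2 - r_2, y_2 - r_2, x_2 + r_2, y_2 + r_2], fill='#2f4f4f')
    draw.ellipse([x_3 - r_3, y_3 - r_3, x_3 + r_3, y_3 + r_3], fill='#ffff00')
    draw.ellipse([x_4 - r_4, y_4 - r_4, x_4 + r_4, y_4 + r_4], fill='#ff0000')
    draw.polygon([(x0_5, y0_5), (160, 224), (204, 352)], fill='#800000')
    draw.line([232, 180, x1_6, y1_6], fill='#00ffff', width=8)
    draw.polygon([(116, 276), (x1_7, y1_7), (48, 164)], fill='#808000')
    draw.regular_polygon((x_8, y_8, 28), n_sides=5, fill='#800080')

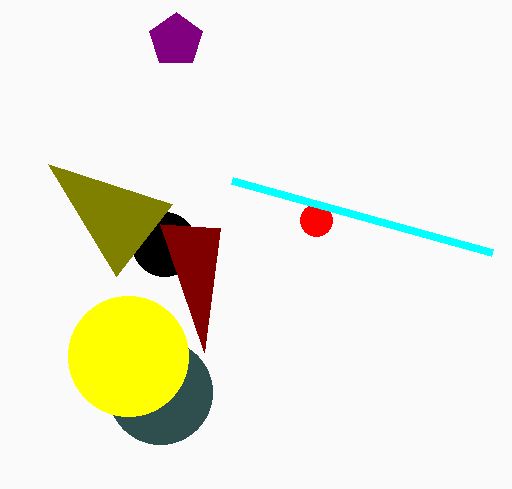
x_1 = 164, y_1 = 244, r_1 = 32, x_2 = 160, y_2 = 392, r_2 = 52, x_3 = 128, y_3 = 356, r_3 = 60, x_4 = 316, y_4 = 220, r_4 = 16, x0_5 = 220, y0_5 = 228, x1_6 = 492, y1_6 = 252, x1_7 = 172, y1_7 = 204, x_8 = 176, y_8 = 40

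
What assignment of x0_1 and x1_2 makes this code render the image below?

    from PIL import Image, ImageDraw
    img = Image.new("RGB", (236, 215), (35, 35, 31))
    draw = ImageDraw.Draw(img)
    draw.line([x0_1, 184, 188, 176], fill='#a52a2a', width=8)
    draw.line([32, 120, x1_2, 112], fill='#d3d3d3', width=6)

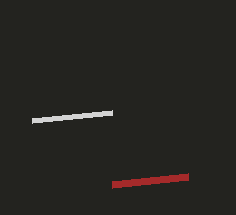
x0_1 = 112
x1_2 = 112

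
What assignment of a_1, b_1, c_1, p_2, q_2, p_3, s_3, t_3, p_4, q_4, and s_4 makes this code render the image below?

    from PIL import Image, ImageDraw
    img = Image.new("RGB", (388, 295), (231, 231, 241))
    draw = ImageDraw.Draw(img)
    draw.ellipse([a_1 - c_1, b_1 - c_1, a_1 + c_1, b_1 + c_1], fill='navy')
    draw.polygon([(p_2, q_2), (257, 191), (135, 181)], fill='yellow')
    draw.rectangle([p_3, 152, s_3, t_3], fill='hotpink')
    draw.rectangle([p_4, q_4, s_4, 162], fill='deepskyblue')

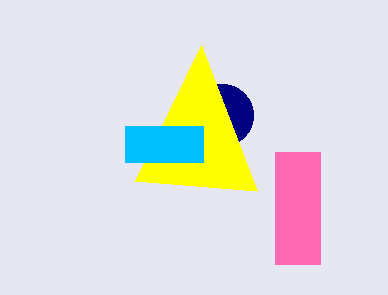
a_1 = 222
b_1 = 115
c_1 = 31
p_2 = 201
q_2 = 45
p_3 = 275
s_3 = 320
t_3 = 264
p_4 = 125
q_4 = 126
s_4 = 203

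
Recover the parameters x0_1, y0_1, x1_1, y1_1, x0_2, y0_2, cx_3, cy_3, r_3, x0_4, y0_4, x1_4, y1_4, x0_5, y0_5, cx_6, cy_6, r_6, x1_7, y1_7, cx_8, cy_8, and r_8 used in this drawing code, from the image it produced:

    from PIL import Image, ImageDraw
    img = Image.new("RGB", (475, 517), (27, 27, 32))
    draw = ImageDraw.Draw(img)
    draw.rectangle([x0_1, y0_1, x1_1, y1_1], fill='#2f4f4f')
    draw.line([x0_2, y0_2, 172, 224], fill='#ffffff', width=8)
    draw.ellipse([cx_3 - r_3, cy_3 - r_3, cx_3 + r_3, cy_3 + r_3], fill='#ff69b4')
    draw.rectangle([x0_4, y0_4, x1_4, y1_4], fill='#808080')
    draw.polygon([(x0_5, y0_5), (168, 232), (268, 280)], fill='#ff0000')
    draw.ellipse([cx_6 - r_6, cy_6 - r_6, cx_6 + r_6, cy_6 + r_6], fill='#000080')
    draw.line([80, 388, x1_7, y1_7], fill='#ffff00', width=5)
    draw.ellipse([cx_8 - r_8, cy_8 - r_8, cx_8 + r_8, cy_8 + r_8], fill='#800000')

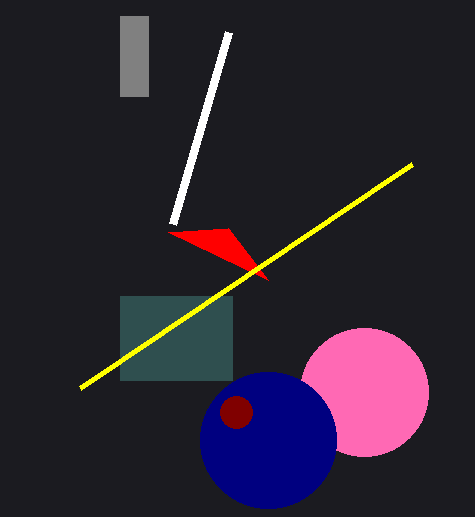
x0_1 = 120; y0_1 = 296; x1_1 = 232; y1_1 = 380; x0_2 = 228; y0_2 = 32; cx_3 = 364; cy_3 = 392; r_3 = 64; x0_4 = 120; y0_4 = 16; x1_4 = 148; y1_4 = 96; x0_5 = 228; y0_5 = 228; cx_6 = 268; cy_6 = 440; r_6 = 68; x1_7 = 412; y1_7 = 164; cx_8 = 236; cy_8 = 412; r_8 = 16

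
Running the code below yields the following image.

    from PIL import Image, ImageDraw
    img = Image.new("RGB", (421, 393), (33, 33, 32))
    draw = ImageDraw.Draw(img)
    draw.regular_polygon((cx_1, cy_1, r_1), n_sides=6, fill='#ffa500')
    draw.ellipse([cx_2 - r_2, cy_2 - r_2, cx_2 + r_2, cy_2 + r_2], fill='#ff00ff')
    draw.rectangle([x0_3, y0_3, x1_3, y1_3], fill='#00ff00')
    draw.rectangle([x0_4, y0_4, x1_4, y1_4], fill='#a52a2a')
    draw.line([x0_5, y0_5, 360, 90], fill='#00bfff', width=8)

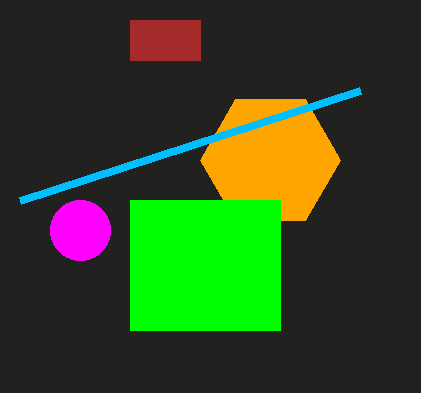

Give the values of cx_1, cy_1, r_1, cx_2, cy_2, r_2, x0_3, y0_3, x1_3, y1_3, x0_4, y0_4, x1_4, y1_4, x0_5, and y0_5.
cx_1 = 270, cy_1 = 160, r_1 = 70, cx_2 = 80, cy_2 = 230, r_2 = 30, x0_3 = 130, y0_3 = 200, x1_3 = 280, y1_3 = 330, x0_4 = 130, y0_4 = 20, x1_4 = 200, y1_4 = 60, x0_5 = 20, y0_5 = 200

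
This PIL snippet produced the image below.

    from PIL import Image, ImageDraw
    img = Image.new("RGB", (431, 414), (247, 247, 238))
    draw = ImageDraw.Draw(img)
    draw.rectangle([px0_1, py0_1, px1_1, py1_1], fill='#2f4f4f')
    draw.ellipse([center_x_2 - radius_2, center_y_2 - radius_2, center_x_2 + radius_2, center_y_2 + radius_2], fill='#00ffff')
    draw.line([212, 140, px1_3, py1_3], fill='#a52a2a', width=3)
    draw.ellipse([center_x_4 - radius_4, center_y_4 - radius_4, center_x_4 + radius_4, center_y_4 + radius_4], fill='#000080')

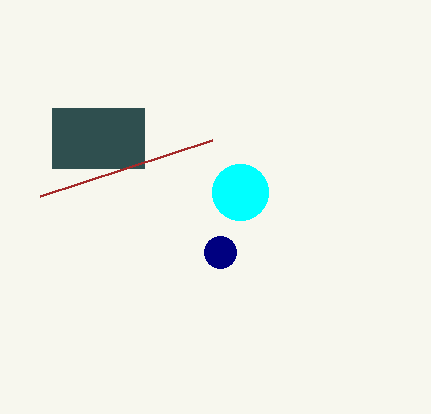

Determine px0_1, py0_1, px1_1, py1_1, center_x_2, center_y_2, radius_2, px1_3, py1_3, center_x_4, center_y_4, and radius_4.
px0_1 = 52
py0_1 = 108
px1_1 = 144
py1_1 = 168
center_x_2 = 240
center_y_2 = 192
radius_2 = 28
px1_3 = 40
py1_3 = 196
center_x_4 = 220
center_y_4 = 252
radius_4 = 16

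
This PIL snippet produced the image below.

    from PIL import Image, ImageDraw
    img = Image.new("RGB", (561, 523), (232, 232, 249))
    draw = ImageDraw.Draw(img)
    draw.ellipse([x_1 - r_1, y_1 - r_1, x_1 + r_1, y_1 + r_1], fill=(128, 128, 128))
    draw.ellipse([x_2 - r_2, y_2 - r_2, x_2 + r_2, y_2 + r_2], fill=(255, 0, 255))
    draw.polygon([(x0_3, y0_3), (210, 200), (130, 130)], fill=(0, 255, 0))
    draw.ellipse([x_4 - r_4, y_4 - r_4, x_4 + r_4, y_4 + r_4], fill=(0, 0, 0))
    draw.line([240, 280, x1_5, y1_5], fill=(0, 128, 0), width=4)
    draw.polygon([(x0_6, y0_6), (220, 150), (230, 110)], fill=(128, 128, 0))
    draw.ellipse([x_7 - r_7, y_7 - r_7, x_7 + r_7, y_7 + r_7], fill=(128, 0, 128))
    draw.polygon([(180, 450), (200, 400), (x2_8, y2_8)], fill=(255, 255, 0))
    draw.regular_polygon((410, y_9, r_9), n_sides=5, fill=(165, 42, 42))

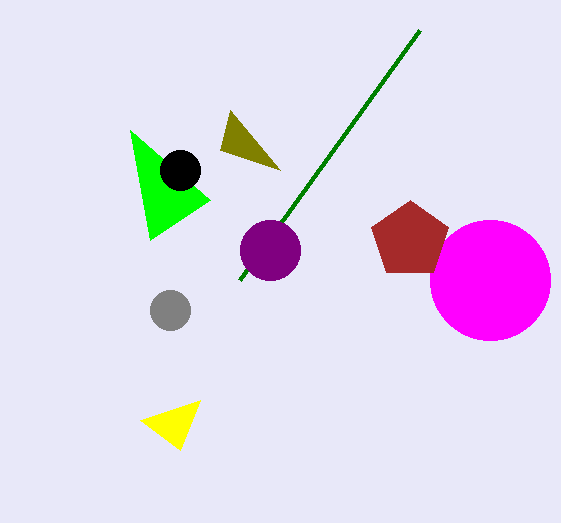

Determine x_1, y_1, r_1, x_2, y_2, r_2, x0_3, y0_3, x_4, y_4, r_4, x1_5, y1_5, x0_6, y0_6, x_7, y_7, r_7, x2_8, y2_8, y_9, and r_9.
x_1 = 170; y_1 = 310; r_1 = 20; x_2 = 490; y_2 = 280; r_2 = 60; x0_3 = 150; y0_3 = 240; x_4 = 180; y_4 = 170; r_4 = 20; x1_5 = 420; y1_5 = 30; x0_6 = 280; y0_6 = 170; x_7 = 270; y_7 = 250; r_7 = 30; x2_8 = 140; y2_8 = 420; y_9 = 240; r_9 = 40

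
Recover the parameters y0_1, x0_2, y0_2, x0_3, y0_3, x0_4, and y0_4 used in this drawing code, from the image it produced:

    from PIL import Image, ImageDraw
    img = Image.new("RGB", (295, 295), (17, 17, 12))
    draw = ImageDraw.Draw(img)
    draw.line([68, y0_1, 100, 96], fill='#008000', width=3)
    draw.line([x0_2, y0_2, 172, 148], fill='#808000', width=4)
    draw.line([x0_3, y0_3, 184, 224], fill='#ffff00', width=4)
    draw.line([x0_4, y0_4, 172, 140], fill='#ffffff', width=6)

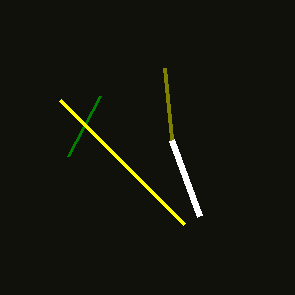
y0_1 = 156, x0_2 = 164, y0_2 = 68, x0_3 = 60, y0_3 = 100, x0_4 = 200, y0_4 = 216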